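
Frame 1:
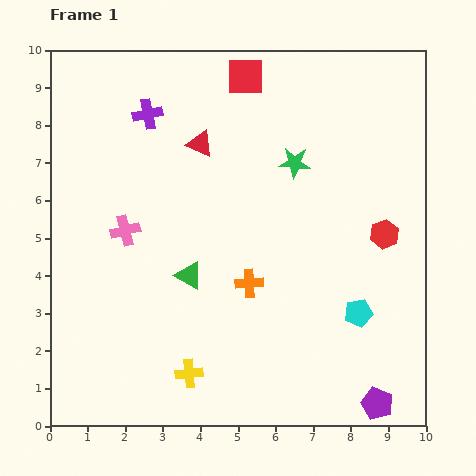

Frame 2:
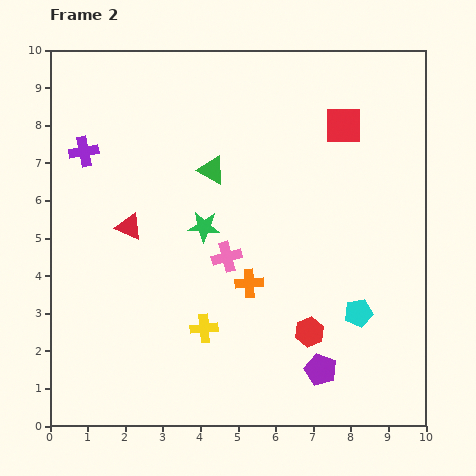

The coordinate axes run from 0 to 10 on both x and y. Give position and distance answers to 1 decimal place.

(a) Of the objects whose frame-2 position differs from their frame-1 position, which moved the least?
the yellow cross

(moved 1.3)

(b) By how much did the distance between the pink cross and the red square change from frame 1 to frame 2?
-0.5

Distance in frame 1: 5.2. Distance in frame 2: 4.7.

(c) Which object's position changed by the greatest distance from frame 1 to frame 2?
the red hexagon

(moved 3.3; next 2.9)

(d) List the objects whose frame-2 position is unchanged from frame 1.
the cyan pentagon, the orange cross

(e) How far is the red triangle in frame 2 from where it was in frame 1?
2.9

The red triangle moved from (4.0, 7.5) to (2.1, 5.3), a distance of √(1.9² + 2.2²) ≈ 2.9.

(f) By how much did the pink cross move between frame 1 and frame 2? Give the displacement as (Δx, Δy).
(2.7, -0.7)

The pink cross was at (2.0, 5.2) in frame 1 and (4.7, 4.5) in frame 2.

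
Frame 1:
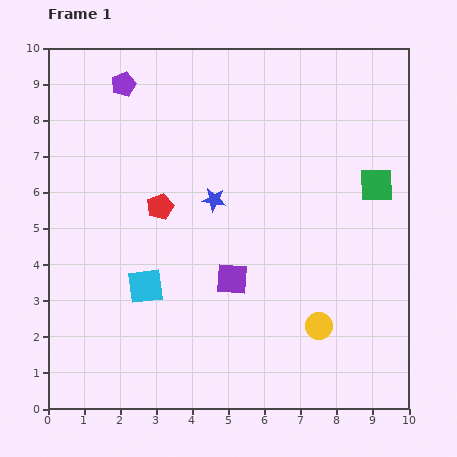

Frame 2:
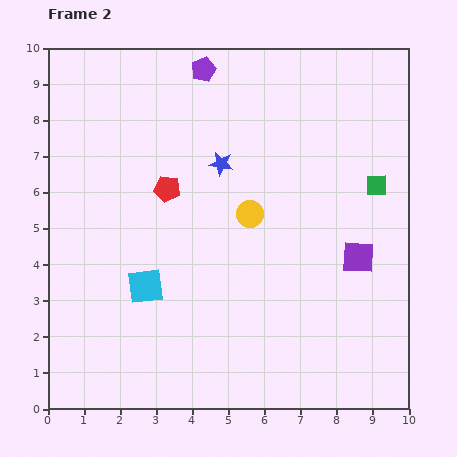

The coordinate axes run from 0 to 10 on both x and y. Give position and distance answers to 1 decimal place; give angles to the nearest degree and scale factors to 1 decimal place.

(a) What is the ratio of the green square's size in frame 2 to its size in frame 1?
0.6×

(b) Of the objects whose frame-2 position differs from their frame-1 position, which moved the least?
the red pentagon

(moved 0.5)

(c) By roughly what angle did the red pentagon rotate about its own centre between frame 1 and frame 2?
31° clockwise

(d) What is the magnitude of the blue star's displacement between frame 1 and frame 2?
1.0

The blue star moved from (4.6, 5.8) to (4.8, 6.8), a distance of √(0.2² + 1.0²) ≈ 1.0.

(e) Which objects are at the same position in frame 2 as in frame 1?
the green square, the cyan square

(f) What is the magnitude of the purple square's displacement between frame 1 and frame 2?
3.6

The purple square moved from (5.1, 3.6) to (8.6, 4.2), a distance of √(3.5² + 0.6²) ≈ 3.6.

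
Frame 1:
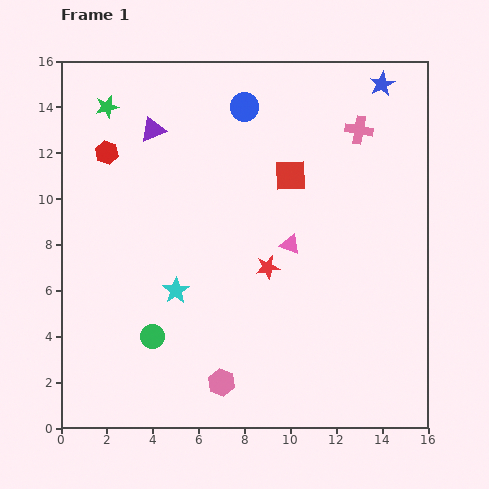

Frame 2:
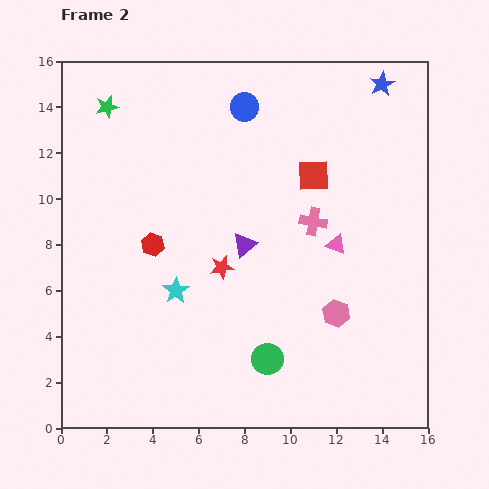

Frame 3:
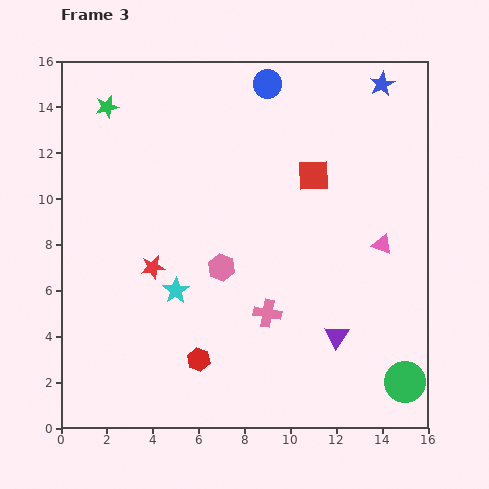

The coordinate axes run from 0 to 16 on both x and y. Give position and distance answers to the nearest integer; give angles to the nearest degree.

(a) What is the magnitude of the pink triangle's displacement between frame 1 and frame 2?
2

The pink triangle moved from (10, 8) to (12, 8), a distance of √(2² + 0²) ≈ 2.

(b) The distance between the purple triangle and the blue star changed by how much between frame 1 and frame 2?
-1

Distance in frame 1: 10. Distance in frame 2: 9.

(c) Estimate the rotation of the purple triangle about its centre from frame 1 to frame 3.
33° counter-clockwise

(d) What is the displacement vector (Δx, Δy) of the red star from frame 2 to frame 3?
(-3, 0)

The red star was at (7, 7) in frame 2 and (4, 7) in frame 3.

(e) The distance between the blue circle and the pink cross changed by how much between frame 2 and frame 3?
+4

Distance in frame 2: 6. Distance in frame 3: 10.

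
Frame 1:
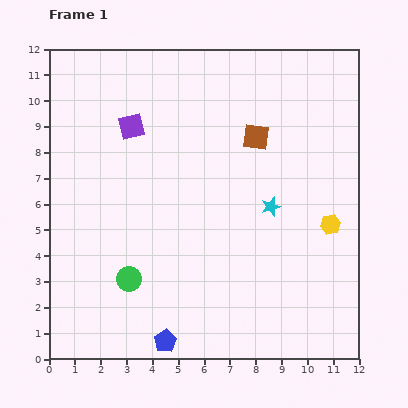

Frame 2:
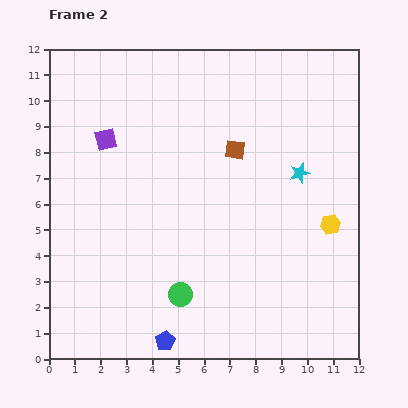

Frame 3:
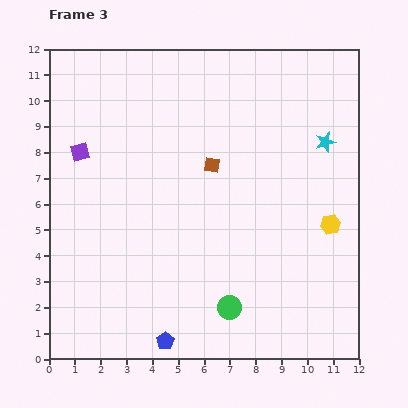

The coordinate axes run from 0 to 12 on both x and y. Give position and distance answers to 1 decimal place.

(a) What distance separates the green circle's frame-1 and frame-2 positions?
2.1

The green circle moved from (3.1, 3.1) to (5.1, 2.5), a distance of √(2.0² + 0.6²) ≈ 2.1.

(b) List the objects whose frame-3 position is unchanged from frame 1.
the yellow hexagon, the blue pentagon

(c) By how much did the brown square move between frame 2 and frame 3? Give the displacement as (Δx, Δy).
(-0.9, -0.6)

The brown square was at (7.2, 8.1) in frame 2 and (6.3, 7.5) in frame 3.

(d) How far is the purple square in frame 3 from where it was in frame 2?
1.1

The purple square moved from (2.2, 8.5) to (1.2, 8.0), a distance of √(1.0² + 0.5²) ≈ 1.1.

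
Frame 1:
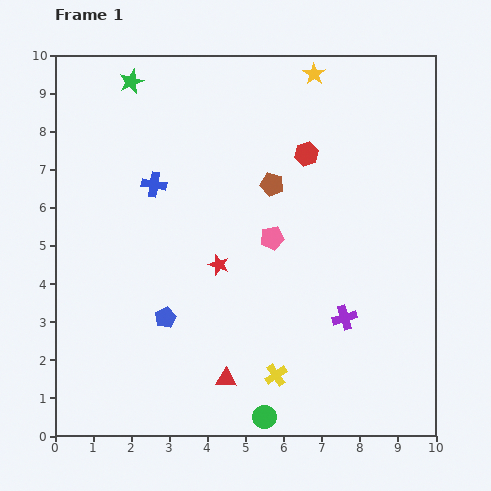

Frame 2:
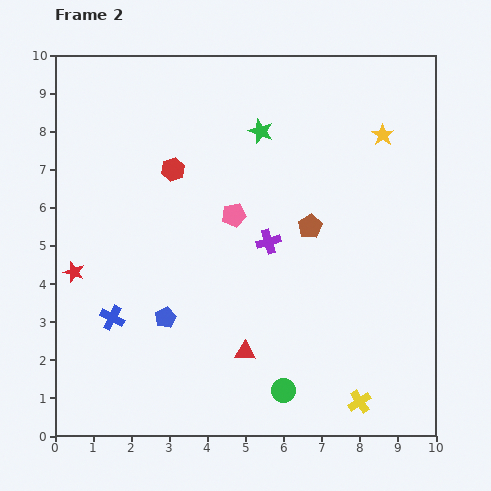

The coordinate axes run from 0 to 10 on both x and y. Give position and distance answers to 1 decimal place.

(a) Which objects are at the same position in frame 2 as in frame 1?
the blue pentagon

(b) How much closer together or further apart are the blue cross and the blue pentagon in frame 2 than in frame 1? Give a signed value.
-2.1

Distance in frame 1: 3.5. Distance in frame 2: 1.4.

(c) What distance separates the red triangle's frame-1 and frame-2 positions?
0.9

The red triangle moved from (4.5, 1.5) to (5.0, 2.2), a distance of √(0.5² + 0.7²) ≈ 0.9.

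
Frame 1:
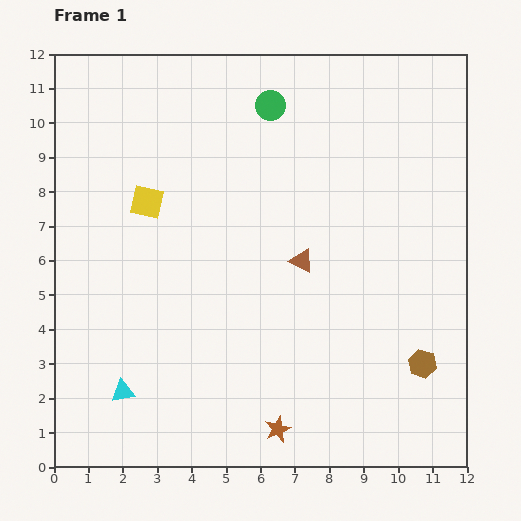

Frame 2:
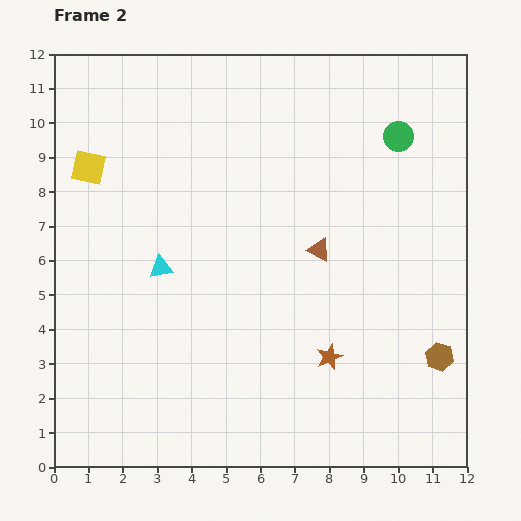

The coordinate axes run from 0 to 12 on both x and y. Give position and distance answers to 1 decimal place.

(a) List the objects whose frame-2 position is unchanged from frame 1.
none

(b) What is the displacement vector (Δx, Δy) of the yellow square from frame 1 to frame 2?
(-1.7, 1.0)

The yellow square was at (2.7, 7.7) in frame 1 and (1.0, 8.7) in frame 2.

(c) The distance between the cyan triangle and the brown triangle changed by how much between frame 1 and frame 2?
-1.8

Distance in frame 1: 6.4. Distance in frame 2: 4.6.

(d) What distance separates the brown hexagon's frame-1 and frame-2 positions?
0.5

The brown hexagon moved from (10.7, 3.0) to (11.2, 3.2), a distance of √(0.5² + 0.2²) ≈ 0.5.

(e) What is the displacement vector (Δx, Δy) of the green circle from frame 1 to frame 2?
(3.7, -0.9)

The green circle was at (6.3, 10.5) in frame 1 and (10.0, 9.6) in frame 2.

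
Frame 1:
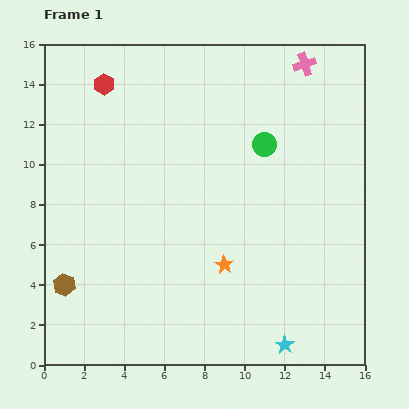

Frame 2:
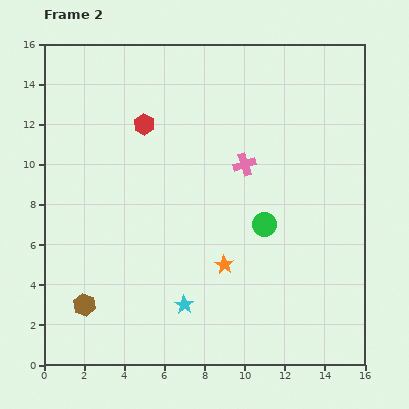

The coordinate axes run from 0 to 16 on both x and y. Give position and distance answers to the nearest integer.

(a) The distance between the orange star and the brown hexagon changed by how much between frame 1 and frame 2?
-1

Distance in frame 1: 8. Distance in frame 2: 7.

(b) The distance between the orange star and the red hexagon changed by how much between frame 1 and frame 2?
-3

Distance in frame 1: 11. Distance in frame 2: 8.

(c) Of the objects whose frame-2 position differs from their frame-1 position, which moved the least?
the brown hexagon

(moved 1)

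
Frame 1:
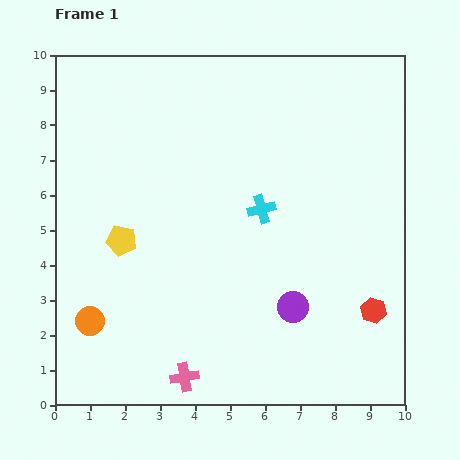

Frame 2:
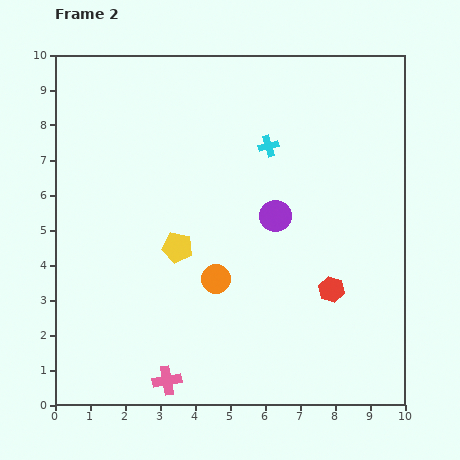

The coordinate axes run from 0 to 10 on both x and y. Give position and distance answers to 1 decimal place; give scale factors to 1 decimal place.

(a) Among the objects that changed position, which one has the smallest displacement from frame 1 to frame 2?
the pink cross

(moved 0.5)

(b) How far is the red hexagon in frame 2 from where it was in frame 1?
1.3

The red hexagon moved from (9.1, 2.7) to (7.9, 3.3), a distance of √(1.2² + 0.6²) ≈ 1.3.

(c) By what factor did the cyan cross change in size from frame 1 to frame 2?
0.7×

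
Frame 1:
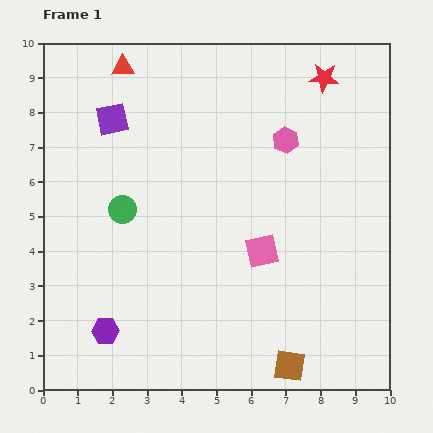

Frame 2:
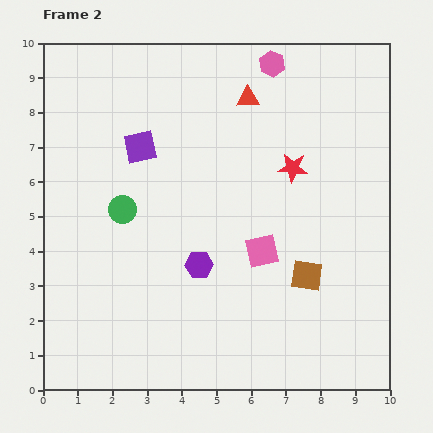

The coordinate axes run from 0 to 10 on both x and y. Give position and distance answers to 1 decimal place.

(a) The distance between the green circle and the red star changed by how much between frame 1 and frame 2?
-1.9

Distance in frame 1: 6.9. Distance in frame 2: 5.0.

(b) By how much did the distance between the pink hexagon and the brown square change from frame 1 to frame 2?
-0.3

Distance in frame 1: 6.5. Distance in frame 2: 6.2.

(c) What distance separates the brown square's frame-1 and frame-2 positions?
2.6

The brown square moved from (7.1, 0.7) to (7.6, 3.3), a distance of √(0.5² + 2.6²) ≈ 2.6.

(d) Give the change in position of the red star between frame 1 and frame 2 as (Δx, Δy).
(-0.9, -2.6)

The red star was at (8.1, 9.0) in frame 1 and (7.2, 6.4) in frame 2.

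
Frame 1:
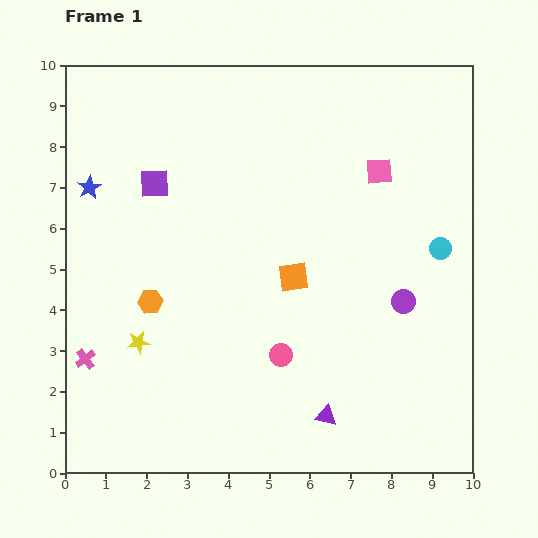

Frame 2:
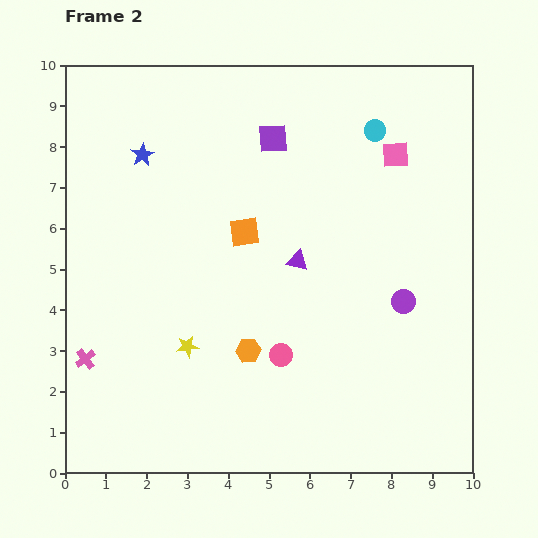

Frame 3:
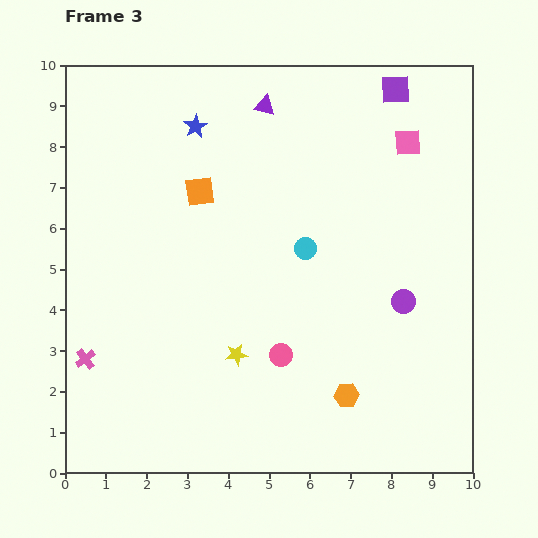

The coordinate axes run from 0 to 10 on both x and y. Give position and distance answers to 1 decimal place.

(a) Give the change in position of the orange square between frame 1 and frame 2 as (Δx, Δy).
(-1.2, 1.1)

The orange square was at (5.6, 4.8) in frame 1 and (4.4, 5.9) in frame 2.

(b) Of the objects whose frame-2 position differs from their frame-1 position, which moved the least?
the pink square

(moved 0.6)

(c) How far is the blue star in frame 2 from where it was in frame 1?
1.5

The blue star moved from (0.6, 7.0) to (1.9, 7.8), a distance of √(1.3² + 0.8²) ≈ 1.5.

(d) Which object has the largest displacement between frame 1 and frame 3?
the purple triangle

(moved 7.7; next 6.3)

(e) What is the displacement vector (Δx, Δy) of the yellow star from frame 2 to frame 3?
(1.2, -0.2)

The yellow star was at (3.0, 3.1) in frame 2 and (4.2, 2.9) in frame 3.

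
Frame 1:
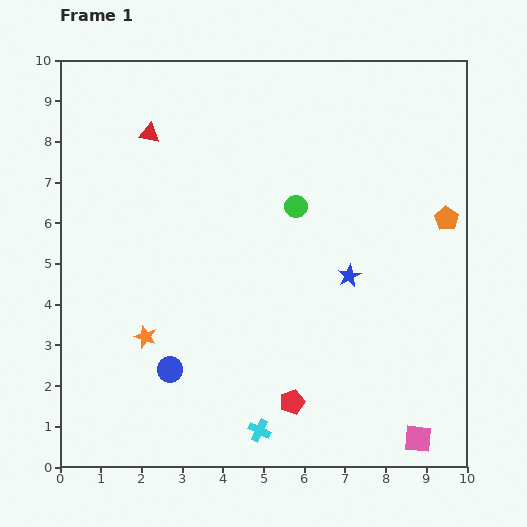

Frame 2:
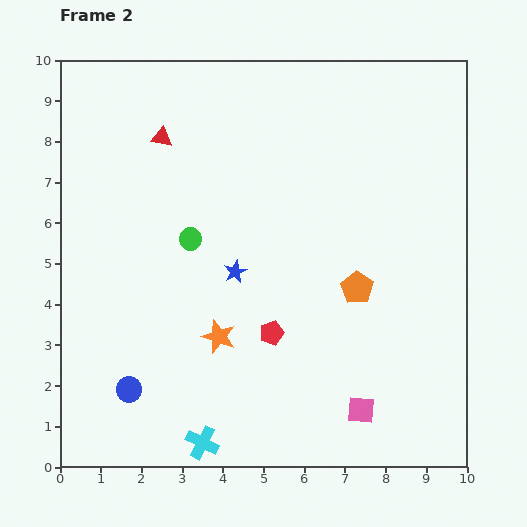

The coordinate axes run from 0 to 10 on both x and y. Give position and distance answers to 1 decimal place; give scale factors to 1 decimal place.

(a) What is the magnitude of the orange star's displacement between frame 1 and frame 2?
1.8

The orange star moved from (2.1, 3.2) to (3.9, 3.2), a distance of √(1.8² + 0.0²) ≈ 1.8.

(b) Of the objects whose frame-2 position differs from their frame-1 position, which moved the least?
the red triangle

(moved 0.3)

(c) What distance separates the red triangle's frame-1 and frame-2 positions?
0.3

The red triangle moved from (2.2, 8.2) to (2.5, 8.1), a distance of √(0.3² + 0.1²) ≈ 0.3.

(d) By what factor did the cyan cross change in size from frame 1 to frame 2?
1.5×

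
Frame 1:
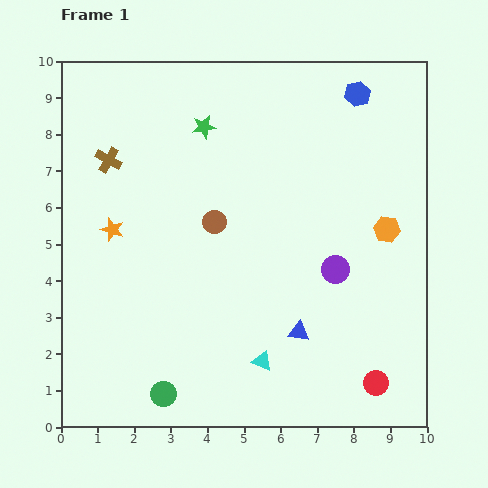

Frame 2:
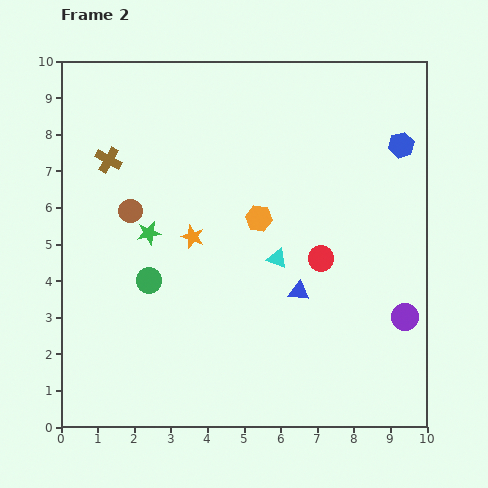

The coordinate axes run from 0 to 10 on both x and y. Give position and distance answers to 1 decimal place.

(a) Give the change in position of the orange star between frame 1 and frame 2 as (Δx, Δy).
(2.2, -0.2)

The orange star was at (1.4, 5.4) in frame 1 and (3.6, 5.2) in frame 2.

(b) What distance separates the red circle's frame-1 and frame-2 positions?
3.7

The red circle moved from (8.6, 1.2) to (7.1, 4.6), a distance of √(1.5² + 3.4²) ≈ 3.7.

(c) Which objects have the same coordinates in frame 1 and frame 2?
the brown cross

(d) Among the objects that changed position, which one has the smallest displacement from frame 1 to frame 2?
the blue triangle

(moved 1.1)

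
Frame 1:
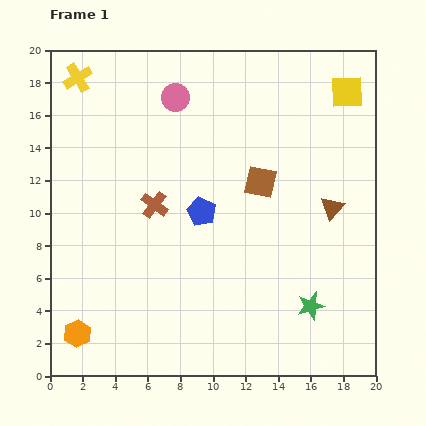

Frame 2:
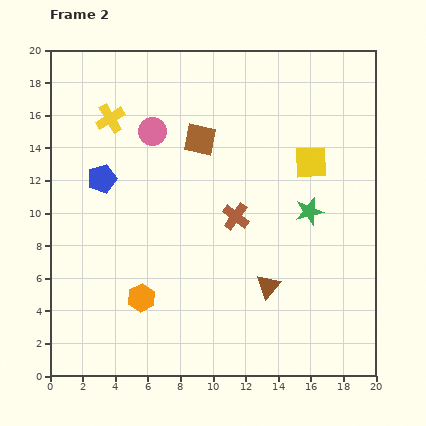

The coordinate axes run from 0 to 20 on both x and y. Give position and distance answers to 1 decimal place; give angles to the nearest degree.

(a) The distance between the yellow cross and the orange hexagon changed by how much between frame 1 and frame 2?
-4.5

Distance in frame 1: 15.7. Distance in frame 2: 11.2.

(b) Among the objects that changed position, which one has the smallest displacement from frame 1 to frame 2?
the pink circle

(moved 2.5)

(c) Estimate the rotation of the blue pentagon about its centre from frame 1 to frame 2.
28° clockwise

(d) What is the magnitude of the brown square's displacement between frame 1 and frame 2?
4.5

The brown square moved from (12.9, 11.9) to (9.2, 14.5), a distance of √(3.7² + 2.6²) ≈ 4.5.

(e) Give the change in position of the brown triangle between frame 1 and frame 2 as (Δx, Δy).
(-3.9, -4.8)

The brown triangle was at (17.3, 10.3) in frame 1 and (13.4, 5.5) in frame 2.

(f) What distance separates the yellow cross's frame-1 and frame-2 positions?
3.2

The yellow cross moved from (1.7, 18.3) to (3.7, 15.8), a distance of √(2.0² + 2.5²) ≈ 3.2.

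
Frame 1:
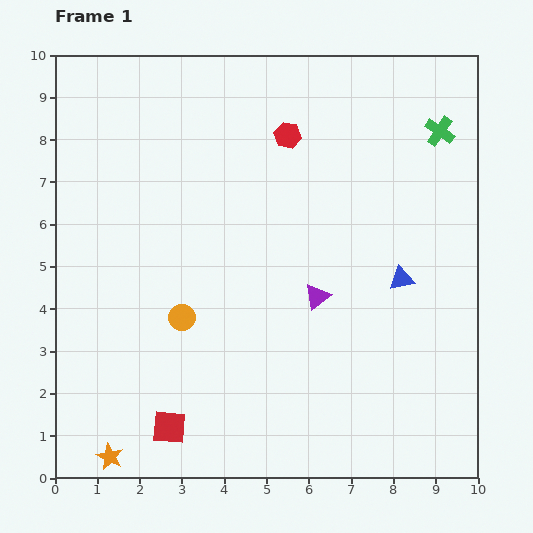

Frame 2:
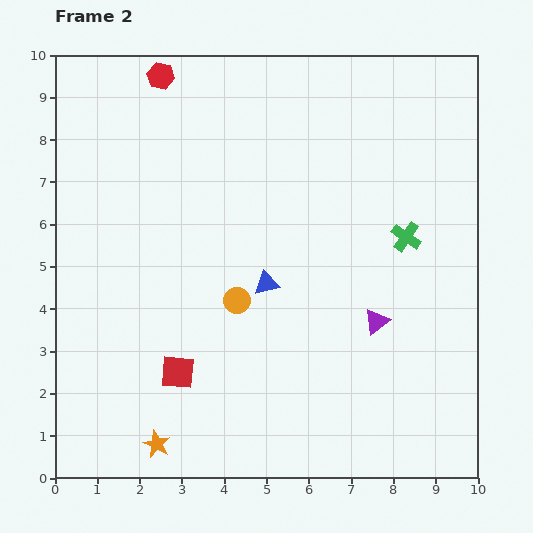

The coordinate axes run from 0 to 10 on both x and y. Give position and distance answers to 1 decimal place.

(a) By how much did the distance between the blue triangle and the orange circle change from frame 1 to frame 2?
-4.5

Distance in frame 1: 5.3. Distance in frame 2: 0.8.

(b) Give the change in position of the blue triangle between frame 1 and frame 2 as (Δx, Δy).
(-3.2, -0.1)

The blue triangle was at (8.2, 4.7) in frame 1 and (5.0, 4.6) in frame 2.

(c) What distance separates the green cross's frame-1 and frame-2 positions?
2.6

The green cross moved from (9.1, 8.2) to (8.3, 5.7), a distance of √(0.8² + 2.5²) ≈ 2.6.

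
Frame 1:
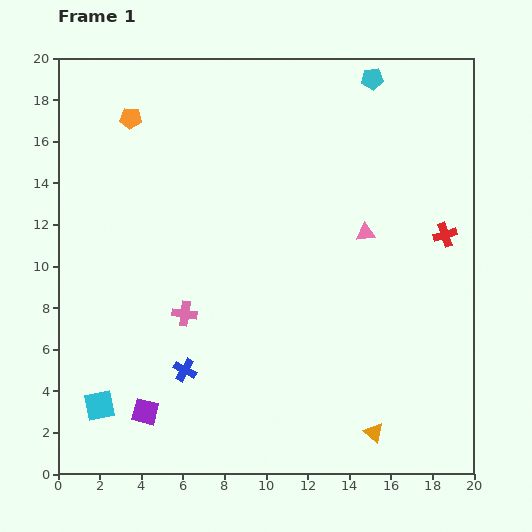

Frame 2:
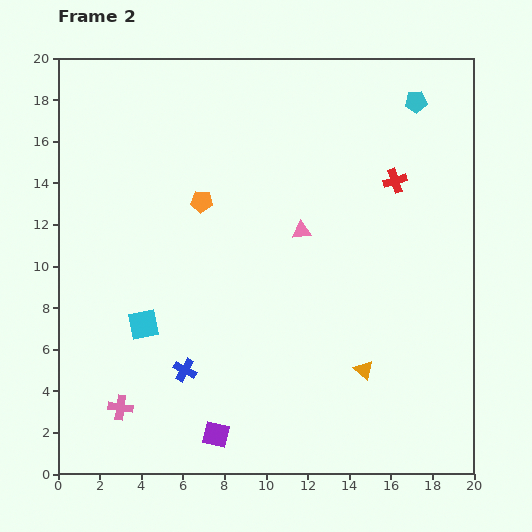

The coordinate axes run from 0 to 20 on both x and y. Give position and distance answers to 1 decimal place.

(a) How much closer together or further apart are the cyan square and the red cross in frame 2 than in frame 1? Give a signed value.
-4.6

Distance in frame 1: 18.5. Distance in frame 2: 13.9.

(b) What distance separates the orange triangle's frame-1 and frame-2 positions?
3.0

The orange triangle moved from (15.2, 2.0) to (14.7, 5.0), a distance of √(0.5² + 3.0²) ≈ 3.0.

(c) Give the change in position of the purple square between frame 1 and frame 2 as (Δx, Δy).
(3.4, -1.1)

The purple square was at (4.2, 3.0) in frame 1 and (7.6, 1.9) in frame 2.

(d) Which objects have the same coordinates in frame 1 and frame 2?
the blue cross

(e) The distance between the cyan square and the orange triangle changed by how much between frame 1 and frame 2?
-2.5

Distance in frame 1: 13.3. Distance in frame 2: 10.8.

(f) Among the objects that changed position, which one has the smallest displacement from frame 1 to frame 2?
the cyan pentagon

(moved 2.4)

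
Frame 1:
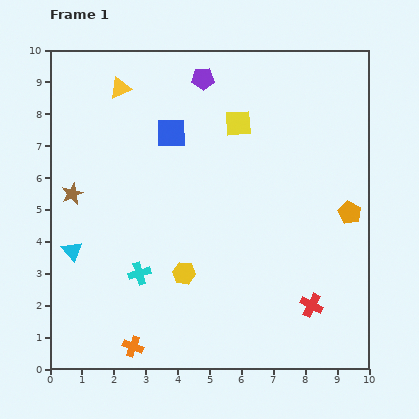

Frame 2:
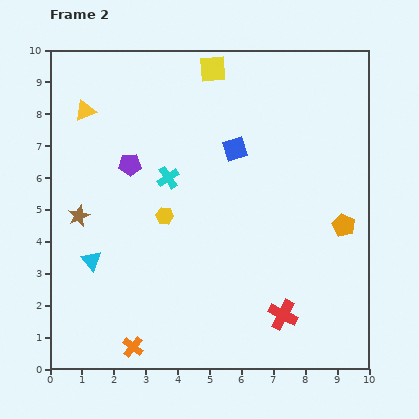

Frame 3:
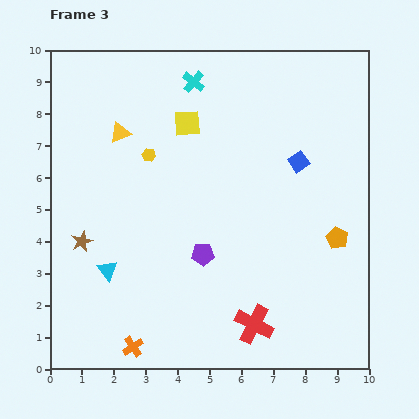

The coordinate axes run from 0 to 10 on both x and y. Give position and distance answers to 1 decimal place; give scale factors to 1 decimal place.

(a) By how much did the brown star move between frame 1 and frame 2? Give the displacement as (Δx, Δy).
(0.2, -0.7)

The brown star was at (0.7, 5.5) in frame 1 and (0.9, 4.8) in frame 2.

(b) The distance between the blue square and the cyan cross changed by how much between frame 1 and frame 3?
-0.4

Distance in frame 1: 4.5. Distance in frame 3: 4.1.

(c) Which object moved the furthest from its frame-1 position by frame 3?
the cyan cross

(moved 6.2; next 5.5)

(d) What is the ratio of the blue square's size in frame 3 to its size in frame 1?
0.6×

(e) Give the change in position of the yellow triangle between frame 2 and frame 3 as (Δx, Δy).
(1.1, -0.7)

The yellow triangle was at (1.1, 8.1) in frame 2 and (2.2, 7.4) in frame 3.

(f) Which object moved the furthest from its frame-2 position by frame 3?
the purple pentagon

(moved 3.6; next 3.1)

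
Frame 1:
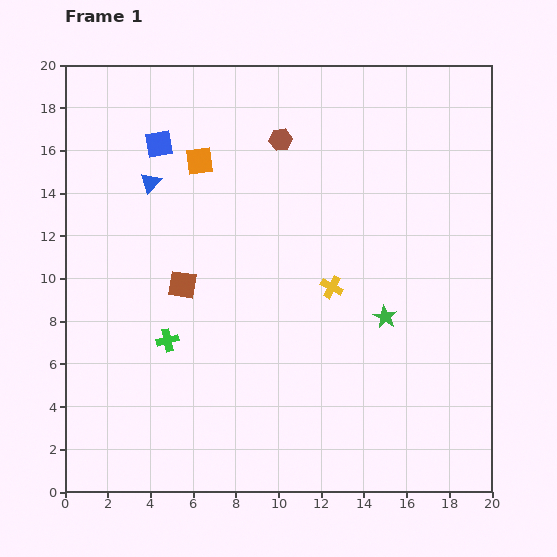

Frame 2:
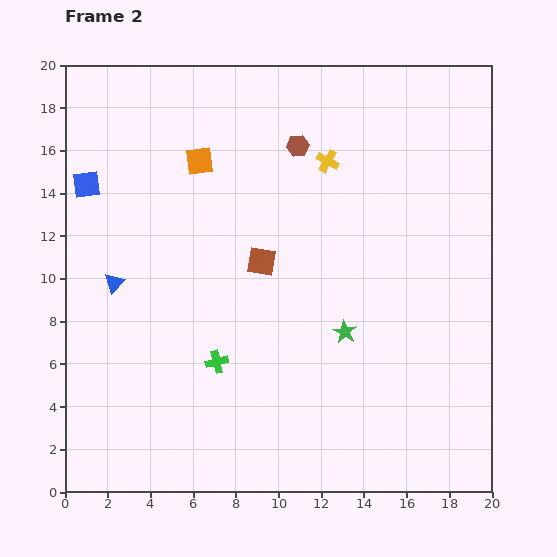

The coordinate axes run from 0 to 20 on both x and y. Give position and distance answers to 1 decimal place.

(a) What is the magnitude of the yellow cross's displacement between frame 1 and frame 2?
5.9

The yellow cross moved from (12.5, 9.6) to (12.3, 15.5), a distance of √(0.2² + 5.9²) ≈ 5.9.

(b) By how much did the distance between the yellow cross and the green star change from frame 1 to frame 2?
+5.1

Distance in frame 1: 2.9. Distance in frame 2: 8.0.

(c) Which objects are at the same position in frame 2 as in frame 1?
the orange square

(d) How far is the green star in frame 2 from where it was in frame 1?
2.0

The green star moved from (15.0, 8.2) to (13.1, 7.5), a distance of √(1.9² + 0.7²) ≈ 2.0.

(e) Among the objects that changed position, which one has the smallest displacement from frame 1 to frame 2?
the brown hexagon

(moved 0.9)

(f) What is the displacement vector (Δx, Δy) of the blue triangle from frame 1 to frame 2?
(-1.7, -4.7)

The blue triangle was at (4.0, 14.5) in frame 1 and (2.3, 9.8) in frame 2.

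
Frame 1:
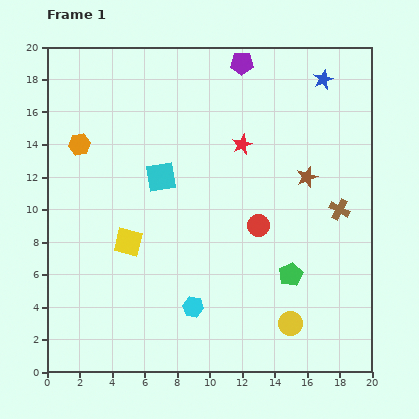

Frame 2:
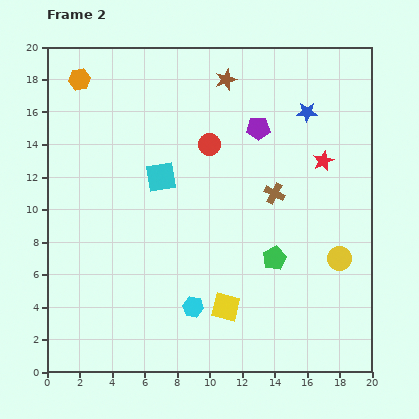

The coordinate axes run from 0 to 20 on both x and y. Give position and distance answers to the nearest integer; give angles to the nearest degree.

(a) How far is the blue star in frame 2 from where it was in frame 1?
2

The blue star moved from (17, 18) to (16, 16), a distance of √(1² + 2²) ≈ 2.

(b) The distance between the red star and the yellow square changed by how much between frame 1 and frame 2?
+2

Distance in frame 1: 9. Distance in frame 2: 11.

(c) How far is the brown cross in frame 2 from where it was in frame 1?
4

The brown cross moved from (18, 10) to (14, 11), a distance of √(4² + 1²) ≈ 4.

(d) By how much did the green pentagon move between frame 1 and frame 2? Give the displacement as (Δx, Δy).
(-1, 1)

The green pentagon was at (15, 6) in frame 1 and (14, 7) in frame 2.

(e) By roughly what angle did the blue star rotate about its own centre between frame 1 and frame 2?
24° clockwise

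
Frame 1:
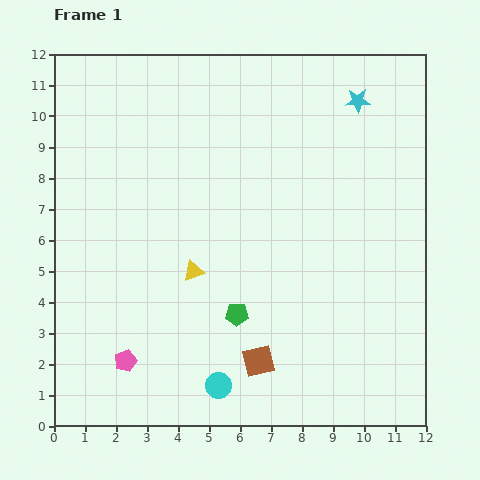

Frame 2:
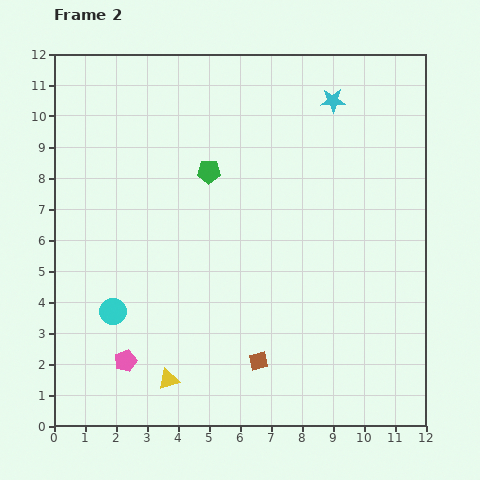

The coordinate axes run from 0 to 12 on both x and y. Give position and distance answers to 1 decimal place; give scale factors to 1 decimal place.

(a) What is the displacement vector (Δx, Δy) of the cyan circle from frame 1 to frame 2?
(-3.4, 2.4)

The cyan circle was at (5.3, 1.3) in frame 1 and (1.9, 3.7) in frame 2.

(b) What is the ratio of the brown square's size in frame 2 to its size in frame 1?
0.6×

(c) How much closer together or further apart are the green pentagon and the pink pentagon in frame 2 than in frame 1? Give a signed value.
+2.8

Distance in frame 1: 3.9. Distance in frame 2: 6.7.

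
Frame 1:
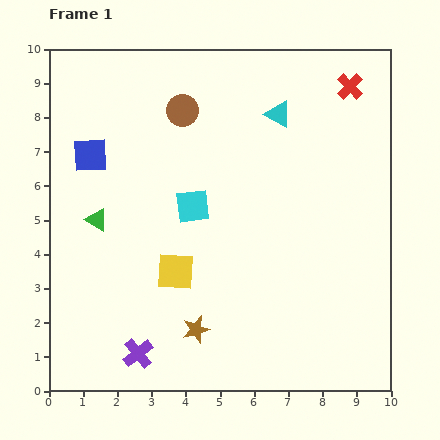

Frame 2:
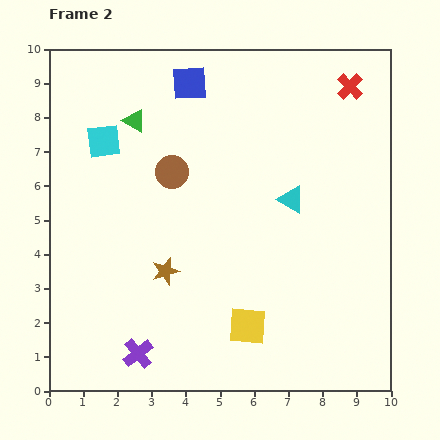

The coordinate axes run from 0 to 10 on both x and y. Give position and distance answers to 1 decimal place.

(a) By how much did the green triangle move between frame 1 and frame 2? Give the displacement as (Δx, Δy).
(1.1, 2.9)

The green triangle was at (1.4, 5.0) in frame 1 and (2.5, 7.9) in frame 2.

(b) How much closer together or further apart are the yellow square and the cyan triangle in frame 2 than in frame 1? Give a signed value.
-1.6

Distance in frame 1: 5.5. Distance in frame 2: 3.9.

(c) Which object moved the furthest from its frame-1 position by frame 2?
the blue square

(moved 3.6; next 3.2)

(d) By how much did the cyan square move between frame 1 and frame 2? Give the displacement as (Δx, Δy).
(-2.6, 1.9)

The cyan square was at (4.2, 5.4) in frame 1 and (1.6, 7.3) in frame 2.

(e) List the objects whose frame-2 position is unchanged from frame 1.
the red cross, the purple cross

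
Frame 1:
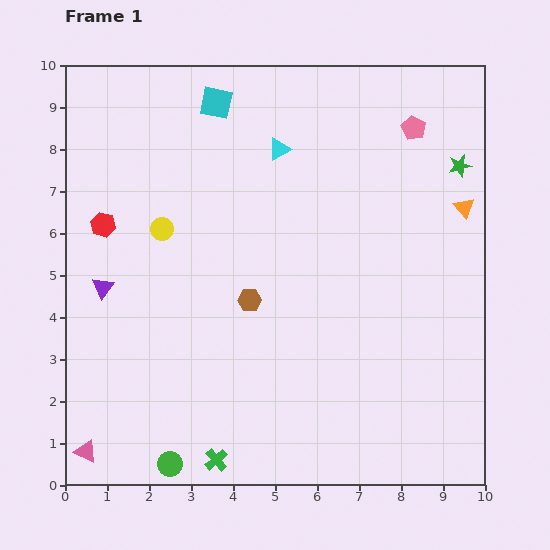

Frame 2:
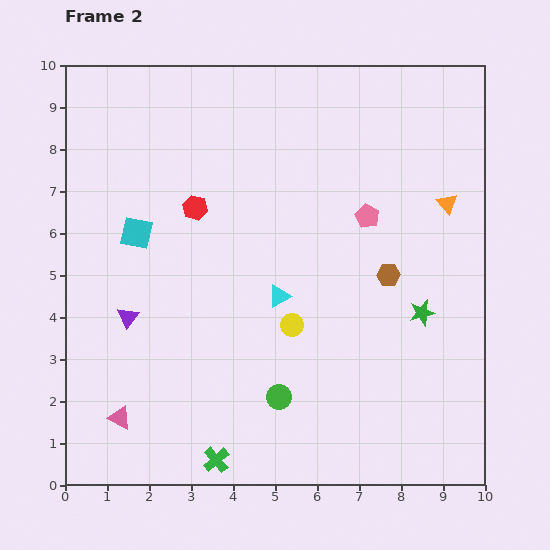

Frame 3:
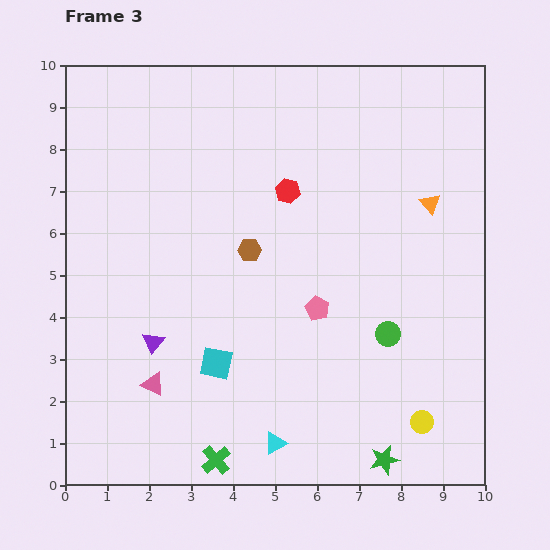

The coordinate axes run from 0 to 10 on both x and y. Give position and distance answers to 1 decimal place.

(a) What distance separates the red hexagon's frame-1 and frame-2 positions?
2.2

The red hexagon moved from (0.9, 6.2) to (3.1, 6.6), a distance of √(2.2² + 0.4²) ≈ 2.2.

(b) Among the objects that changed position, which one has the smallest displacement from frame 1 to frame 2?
the orange triangle

(moved 0.4)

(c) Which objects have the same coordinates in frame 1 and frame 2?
the green cross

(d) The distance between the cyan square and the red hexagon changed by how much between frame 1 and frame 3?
+0.4

Distance in frame 1: 4.0. Distance in frame 3: 4.4.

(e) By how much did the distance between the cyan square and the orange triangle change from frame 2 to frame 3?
-1.0

Distance in frame 2: 7.4. Distance in frame 3: 6.4.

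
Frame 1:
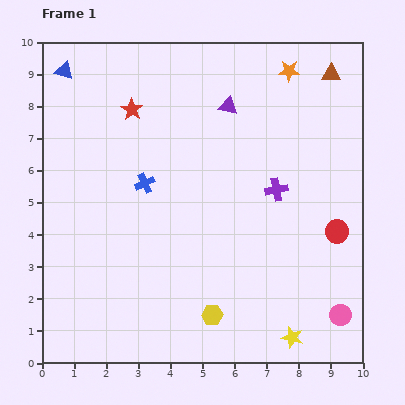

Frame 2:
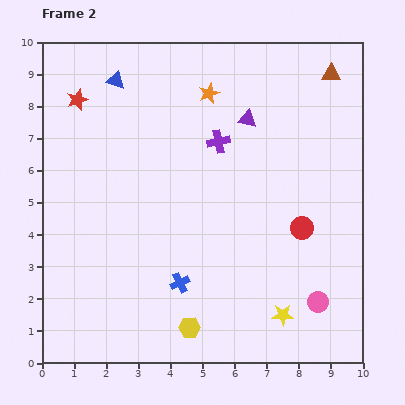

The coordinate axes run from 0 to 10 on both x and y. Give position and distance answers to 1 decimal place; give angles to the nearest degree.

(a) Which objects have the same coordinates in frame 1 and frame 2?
the brown triangle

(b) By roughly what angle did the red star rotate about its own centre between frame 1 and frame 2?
20° clockwise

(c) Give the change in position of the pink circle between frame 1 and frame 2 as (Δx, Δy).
(-0.7, 0.4)

The pink circle was at (9.3, 1.5) in frame 1 and (8.6, 1.9) in frame 2.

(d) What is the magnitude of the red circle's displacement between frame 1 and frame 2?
1.1

The red circle moved from (9.2, 4.1) to (8.1, 4.2), a distance of √(1.1² + 0.1²) ≈ 1.1.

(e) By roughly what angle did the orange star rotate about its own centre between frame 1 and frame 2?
24° counter-clockwise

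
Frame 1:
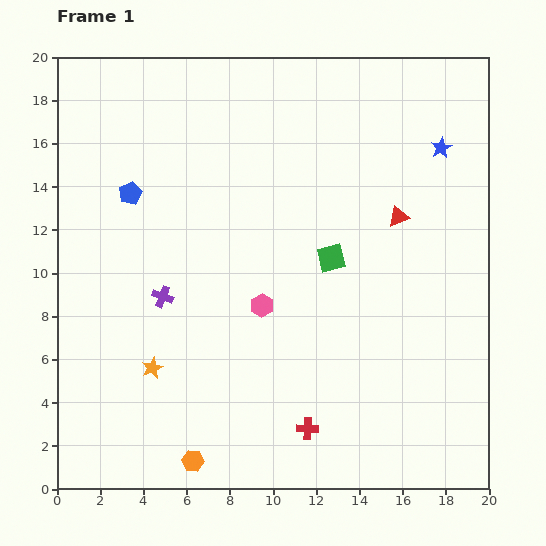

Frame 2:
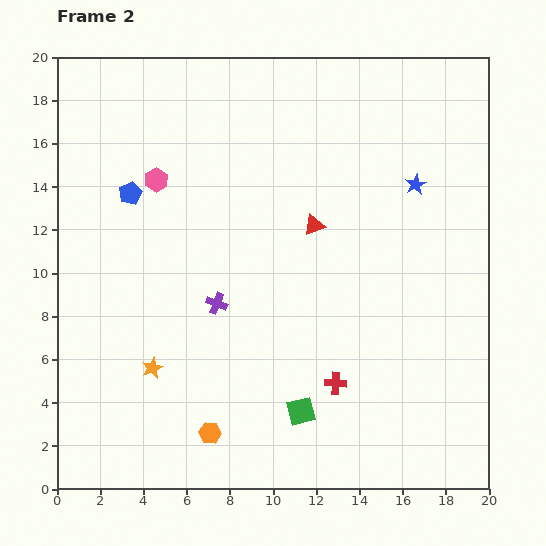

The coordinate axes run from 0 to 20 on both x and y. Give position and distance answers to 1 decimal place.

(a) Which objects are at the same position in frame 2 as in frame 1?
the orange star, the blue pentagon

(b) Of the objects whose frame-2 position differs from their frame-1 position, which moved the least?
the orange hexagon

(moved 1.5)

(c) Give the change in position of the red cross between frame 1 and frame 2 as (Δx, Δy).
(1.3, 2.1)

The red cross was at (11.6, 2.8) in frame 1 and (12.9, 4.9) in frame 2.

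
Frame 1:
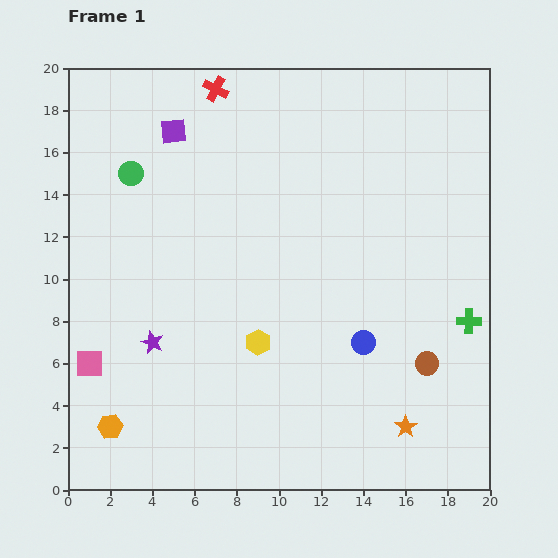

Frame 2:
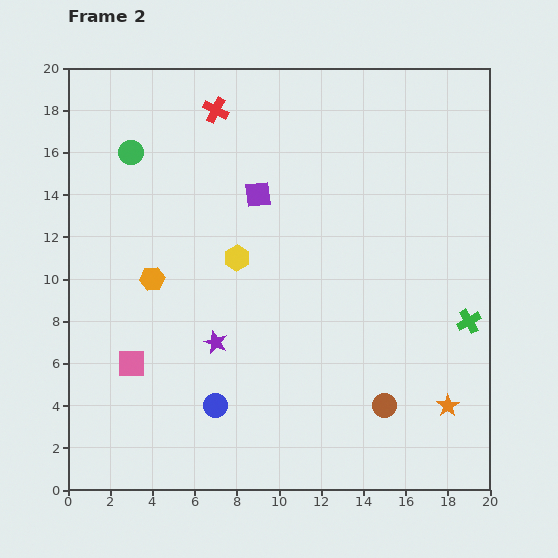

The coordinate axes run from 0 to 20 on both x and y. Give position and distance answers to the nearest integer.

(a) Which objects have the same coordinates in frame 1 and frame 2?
the green cross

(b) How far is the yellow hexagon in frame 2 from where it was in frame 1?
4

The yellow hexagon moved from (9, 7) to (8, 11), a distance of √(1² + 4²) ≈ 4.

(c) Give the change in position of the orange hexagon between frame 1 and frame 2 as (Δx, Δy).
(2, 7)

The orange hexagon was at (2, 3) in frame 1 and (4, 10) in frame 2.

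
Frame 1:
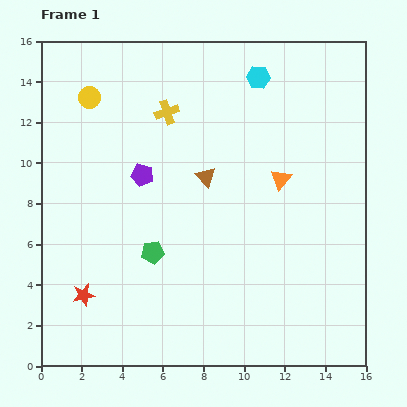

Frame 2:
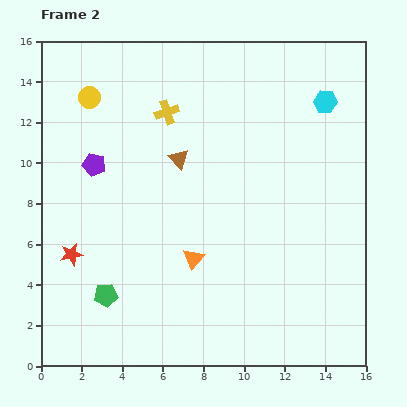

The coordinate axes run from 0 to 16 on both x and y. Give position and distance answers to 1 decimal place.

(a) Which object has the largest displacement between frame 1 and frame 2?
the orange triangle

(moved 5.8; next 3.5)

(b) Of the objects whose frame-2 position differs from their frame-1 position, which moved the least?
the brown triangle

(moved 1.6)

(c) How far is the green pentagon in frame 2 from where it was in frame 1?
3.1

The green pentagon moved from (5.5, 5.6) to (3.2, 3.5), a distance of √(2.3² + 2.1²) ≈ 3.1.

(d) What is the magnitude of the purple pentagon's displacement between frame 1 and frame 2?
2.5

The purple pentagon moved from (5.0, 9.4) to (2.6, 9.9), a distance of √(2.4² + 0.5²) ≈ 2.5.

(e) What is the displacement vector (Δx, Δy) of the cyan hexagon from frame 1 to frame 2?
(3.3, -1.2)

The cyan hexagon was at (10.7, 14.2) in frame 1 and (14.0, 13.0) in frame 2.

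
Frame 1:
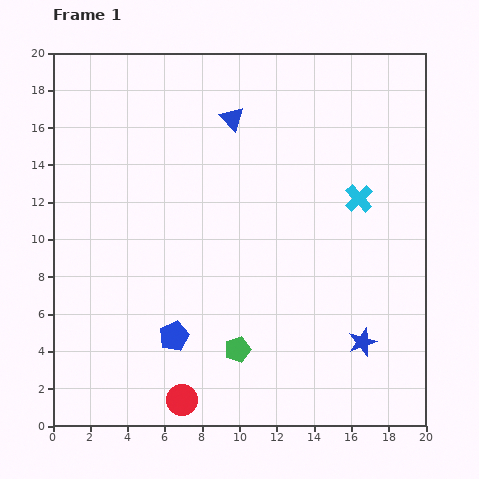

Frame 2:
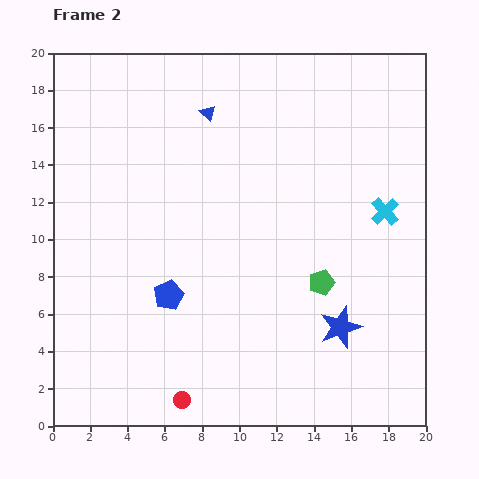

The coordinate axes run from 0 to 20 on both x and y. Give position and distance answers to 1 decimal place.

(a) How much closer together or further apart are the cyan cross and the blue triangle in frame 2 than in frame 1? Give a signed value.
+2.9

Distance in frame 1: 8.0. Distance in frame 2: 10.9.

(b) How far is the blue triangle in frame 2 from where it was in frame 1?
1.3

The blue triangle moved from (9.6, 16.5) to (8.3, 16.8), a distance of √(1.3² + 0.3²) ≈ 1.3.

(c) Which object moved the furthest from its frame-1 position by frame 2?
the green pentagon

(moved 5.8; next 2.2)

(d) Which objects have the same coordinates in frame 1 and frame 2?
the red circle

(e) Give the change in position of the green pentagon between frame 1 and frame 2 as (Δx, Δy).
(4.5, 3.6)

The green pentagon was at (9.9, 4.1) in frame 1 and (14.4, 7.7) in frame 2.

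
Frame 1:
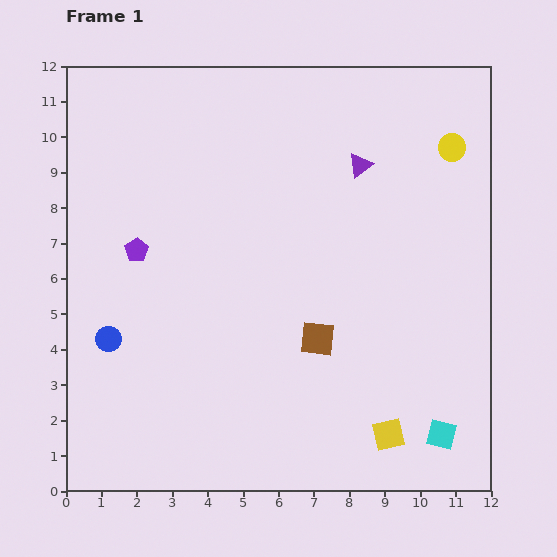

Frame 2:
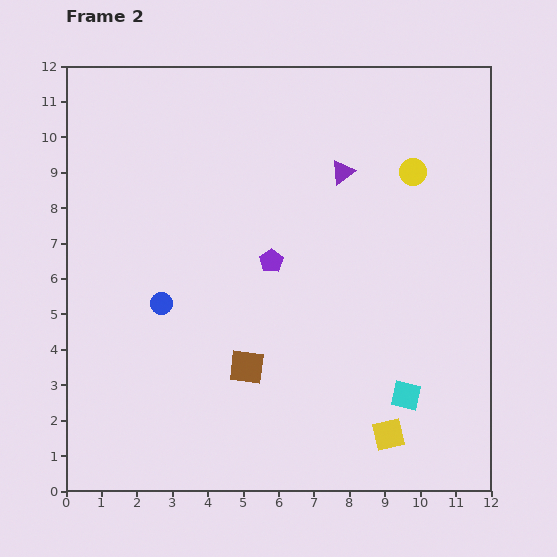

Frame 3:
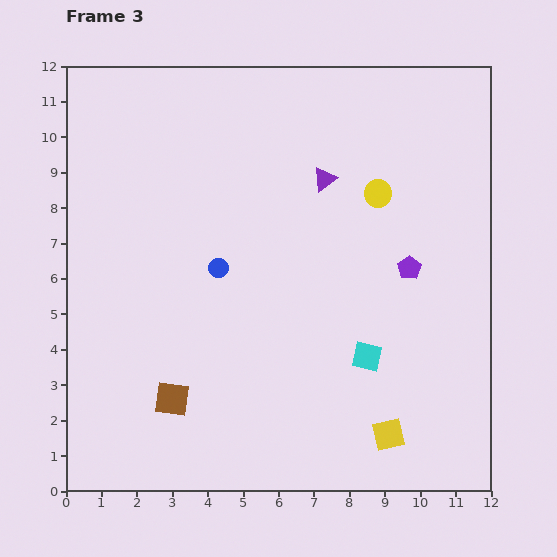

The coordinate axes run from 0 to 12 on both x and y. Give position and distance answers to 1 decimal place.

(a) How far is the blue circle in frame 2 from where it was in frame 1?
1.8

The blue circle moved from (1.2, 4.3) to (2.7, 5.3), a distance of √(1.5² + 1.0²) ≈ 1.8.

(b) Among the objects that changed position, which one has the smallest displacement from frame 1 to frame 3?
the purple triangle

(moved 1.1)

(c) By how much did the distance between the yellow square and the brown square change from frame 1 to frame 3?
+2.8

Distance in frame 1: 3.4. Distance in frame 3: 6.2.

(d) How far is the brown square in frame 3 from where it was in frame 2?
2.3

The brown square moved from (5.1, 3.5) to (3.0, 2.6), a distance of √(2.1² + 0.9²) ≈ 2.3.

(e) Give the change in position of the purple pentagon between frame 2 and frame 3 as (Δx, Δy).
(3.9, -0.2)

The purple pentagon was at (5.8, 6.5) in frame 2 and (9.7, 6.3) in frame 3.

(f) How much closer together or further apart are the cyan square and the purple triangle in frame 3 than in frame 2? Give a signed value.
-1.5

Distance in frame 2: 6.6. Distance in frame 3: 5.1.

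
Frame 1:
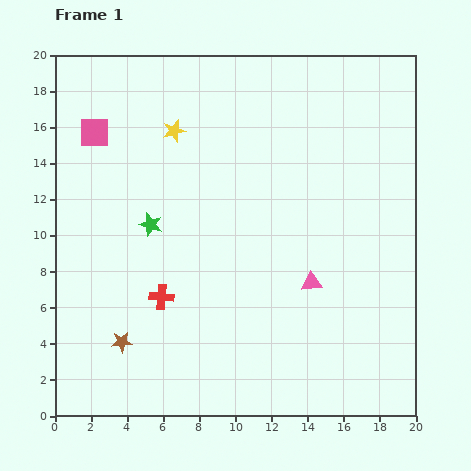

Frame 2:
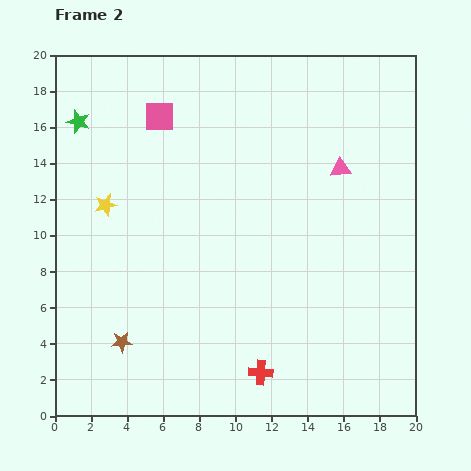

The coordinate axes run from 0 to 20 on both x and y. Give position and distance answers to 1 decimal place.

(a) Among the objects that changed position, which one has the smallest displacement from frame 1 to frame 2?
the pink square

(moved 3.7)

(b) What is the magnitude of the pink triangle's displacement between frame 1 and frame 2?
6.5

The pink triangle moved from (14.2, 7.4) to (15.8, 13.7), a distance of √(1.6² + 6.3²) ≈ 6.5.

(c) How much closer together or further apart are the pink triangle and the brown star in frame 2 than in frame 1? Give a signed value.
+4.4

Distance in frame 1: 11.0. Distance in frame 2: 15.4.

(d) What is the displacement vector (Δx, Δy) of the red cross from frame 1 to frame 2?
(5.5, -4.2)

The red cross was at (5.9, 6.6) in frame 1 and (11.4, 2.4) in frame 2.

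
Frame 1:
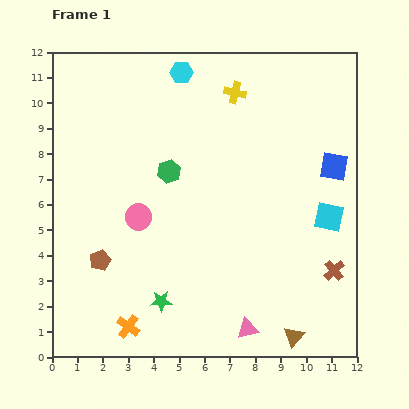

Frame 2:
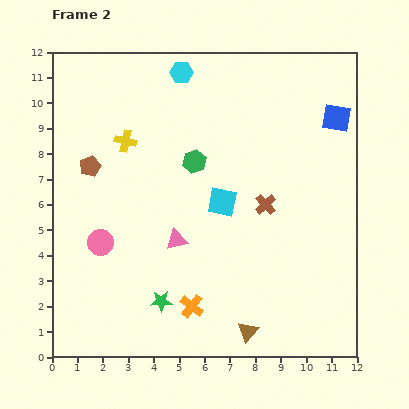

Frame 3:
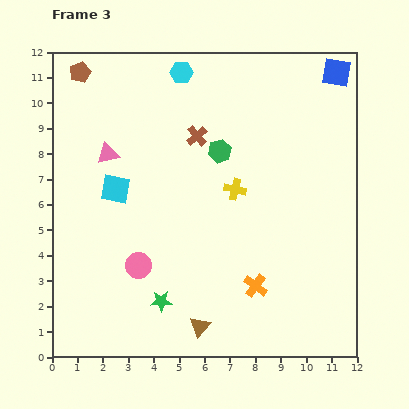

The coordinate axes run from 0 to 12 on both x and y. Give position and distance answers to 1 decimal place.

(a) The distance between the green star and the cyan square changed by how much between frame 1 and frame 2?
-2.8

Distance in frame 1: 7.4. Distance in frame 2: 4.6.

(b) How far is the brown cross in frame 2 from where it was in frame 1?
3.7

The brown cross moved from (11.1, 3.4) to (8.4, 6.0), a distance of √(2.7² + 2.6²) ≈ 3.7.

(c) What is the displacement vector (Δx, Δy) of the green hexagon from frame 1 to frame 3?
(2.0, 0.8)

The green hexagon was at (4.6, 7.3) in frame 1 and (6.6, 8.1) in frame 3.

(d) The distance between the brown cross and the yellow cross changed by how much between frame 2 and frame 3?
-3.4

Distance in frame 2: 6.0. Distance in frame 3: 2.6.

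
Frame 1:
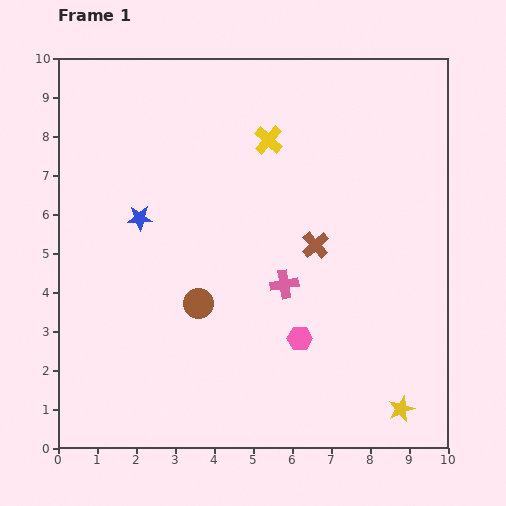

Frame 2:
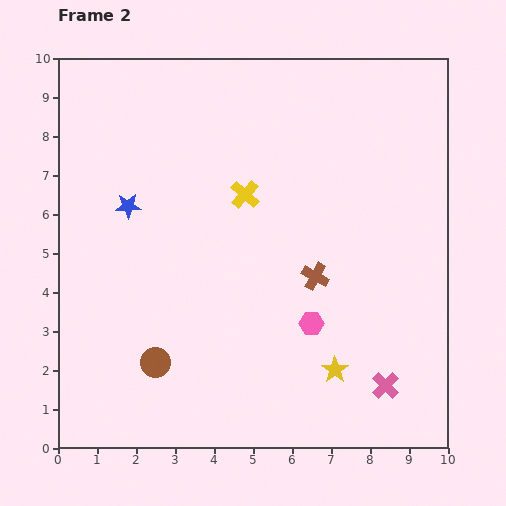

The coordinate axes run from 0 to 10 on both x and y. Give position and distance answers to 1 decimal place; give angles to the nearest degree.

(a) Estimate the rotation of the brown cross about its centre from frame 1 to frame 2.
20° counter-clockwise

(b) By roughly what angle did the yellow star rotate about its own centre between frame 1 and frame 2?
15° counter-clockwise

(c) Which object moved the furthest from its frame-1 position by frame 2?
the pink cross

(moved 3.7; next 2.0)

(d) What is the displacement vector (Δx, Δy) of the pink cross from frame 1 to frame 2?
(2.6, -2.6)

The pink cross was at (5.8, 4.2) in frame 1 and (8.4, 1.6) in frame 2.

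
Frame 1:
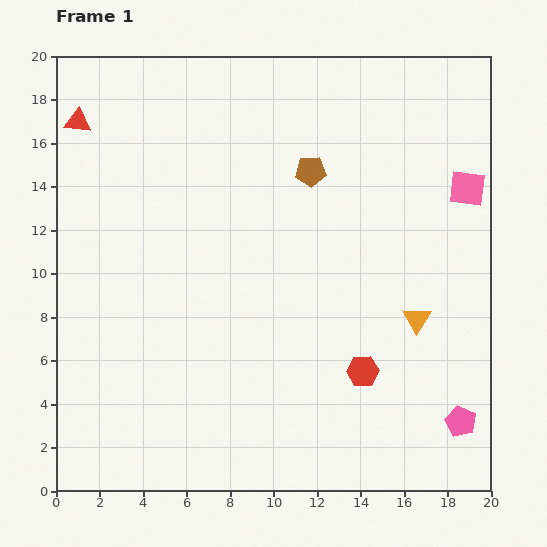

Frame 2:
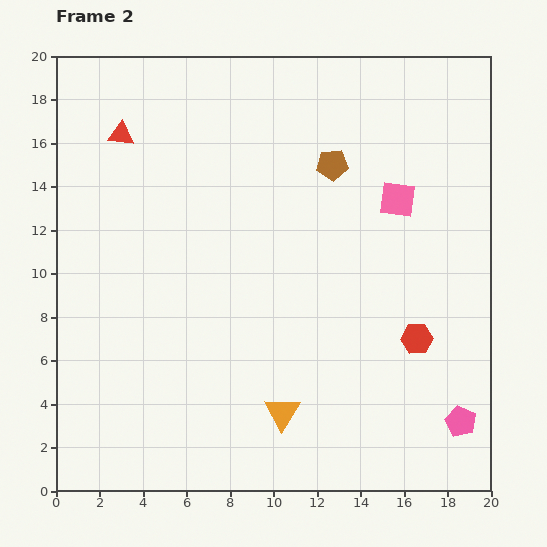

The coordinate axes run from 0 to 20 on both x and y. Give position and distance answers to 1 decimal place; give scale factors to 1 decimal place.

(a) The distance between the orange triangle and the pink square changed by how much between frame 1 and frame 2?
+4.7

Distance in frame 1: 6.4. Distance in frame 2: 11.1.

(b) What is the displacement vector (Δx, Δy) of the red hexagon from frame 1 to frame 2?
(2.5, 1.5)

The red hexagon was at (14.1, 5.5) in frame 1 and (16.6, 7.0) in frame 2.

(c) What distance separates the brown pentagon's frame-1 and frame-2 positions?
1.0

The brown pentagon moved from (11.7, 14.7) to (12.7, 15.0), a distance of √(1.0² + 0.3²) ≈ 1.0.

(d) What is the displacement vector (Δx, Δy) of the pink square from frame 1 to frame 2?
(-3.2, -0.5)

The pink square was at (18.9, 13.9) in frame 1 and (15.7, 13.4) in frame 2.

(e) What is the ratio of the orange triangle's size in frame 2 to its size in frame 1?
1.3×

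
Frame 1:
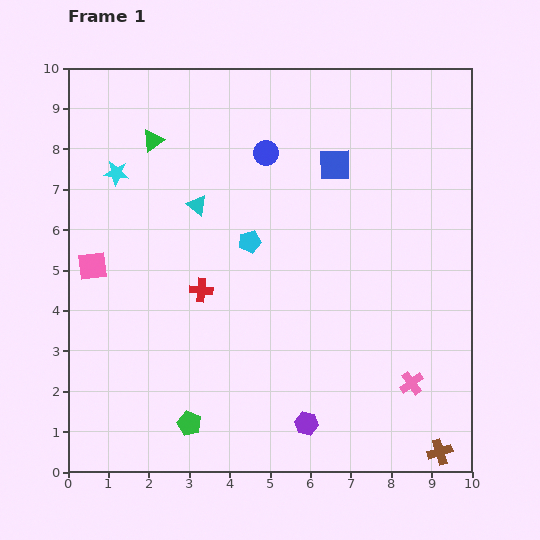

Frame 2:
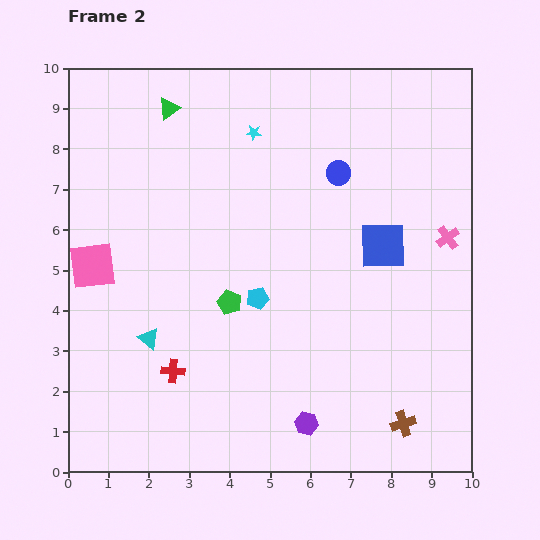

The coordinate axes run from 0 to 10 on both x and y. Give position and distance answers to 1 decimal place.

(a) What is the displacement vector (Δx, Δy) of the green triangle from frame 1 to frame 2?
(0.4, 0.8)

The green triangle was at (2.1, 8.2) in frame 1 and (2.5, 9.0) in frame 2.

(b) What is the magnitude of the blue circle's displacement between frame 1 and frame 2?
1.9

The blue circle moved from (4.9, 7.9) to (6.7, 7.4), a distance of √(1.8² + 0.5²) ≈ 1.9.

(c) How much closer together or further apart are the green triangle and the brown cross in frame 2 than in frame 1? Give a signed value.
-0.8

Distance in frame 1: 10.5. Distance in frame 2: 9.7.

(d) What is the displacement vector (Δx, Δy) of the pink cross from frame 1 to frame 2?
(0.9, 3.6)

The pink cross was at (8.5, 2.2) in frame 1 and (9.4, 5.8) in frame 2.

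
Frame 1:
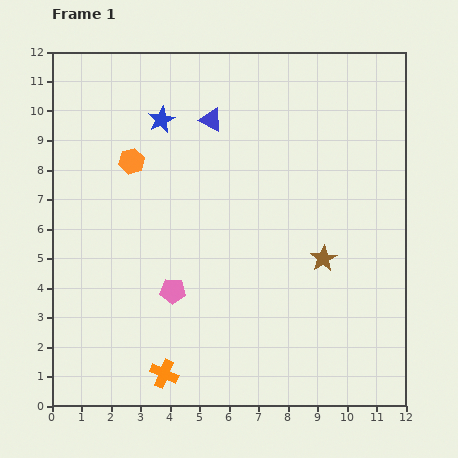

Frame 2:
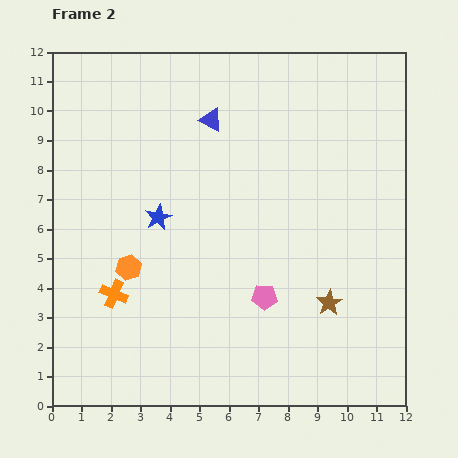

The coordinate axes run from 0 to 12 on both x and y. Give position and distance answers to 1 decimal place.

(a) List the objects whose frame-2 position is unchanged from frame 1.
the blue triangle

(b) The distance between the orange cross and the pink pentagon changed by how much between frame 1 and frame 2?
+2.3

Distance in frame 1: 2.8. Distance in frame 2: 5.1.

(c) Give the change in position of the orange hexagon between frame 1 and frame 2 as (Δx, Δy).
(-0.1, -3.6)

The orange hexagon was at (2.7, 8.3) in frame 1 and (2.6, 4.7) in frame 2.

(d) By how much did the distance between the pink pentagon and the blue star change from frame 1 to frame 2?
-1.3

Distance in frame 1: 5.8. Distance in frame 2: 4.5.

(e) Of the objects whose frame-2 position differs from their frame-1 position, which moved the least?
the brown star

(moved 1.5)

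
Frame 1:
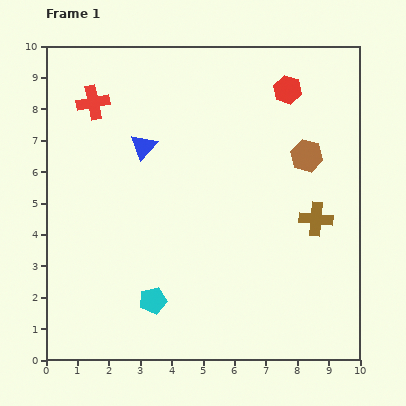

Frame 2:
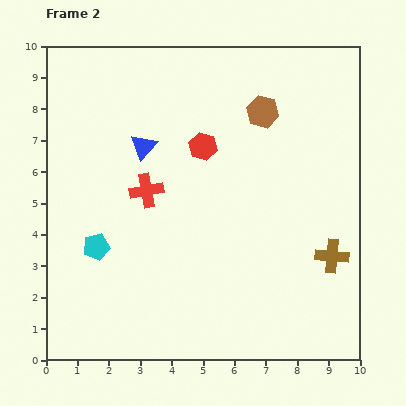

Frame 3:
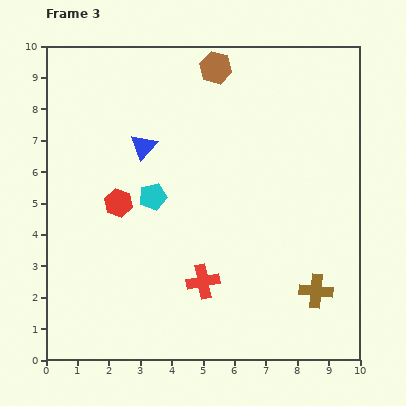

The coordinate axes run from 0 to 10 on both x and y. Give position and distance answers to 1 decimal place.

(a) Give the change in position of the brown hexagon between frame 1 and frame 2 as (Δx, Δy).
(-1.4, 1.4)

The brown hexagon was at (8.3, 6.5) in frame 1 and (6.9, 7.9) in frame 2.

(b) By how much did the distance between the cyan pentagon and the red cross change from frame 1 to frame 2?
-4.2

Distance in frame 1: 6.6. Distance in frame 2: 2.4.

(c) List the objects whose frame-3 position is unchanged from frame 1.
the blue triangle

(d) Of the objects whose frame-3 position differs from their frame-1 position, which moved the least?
the brown cross

(moved 2.3)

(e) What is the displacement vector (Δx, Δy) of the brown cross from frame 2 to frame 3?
(-0.5, -1.1)

The brown cross was at (9.1, 3.3) in frame 2 and (8.6, 2.2) in frame 3.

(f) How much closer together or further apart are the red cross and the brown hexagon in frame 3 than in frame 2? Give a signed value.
+2.3

Distance in frame 2: 4.5. Distance in frame 3: 6.8.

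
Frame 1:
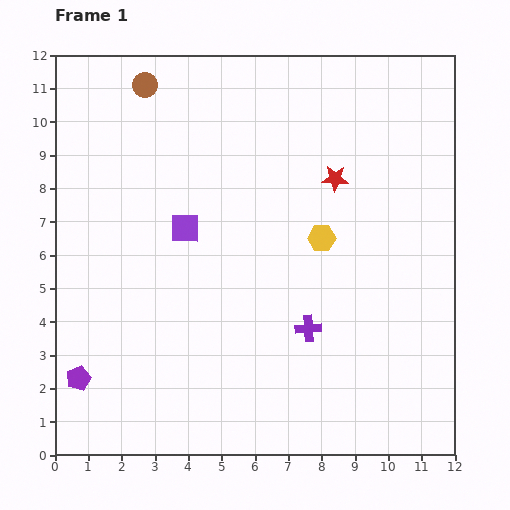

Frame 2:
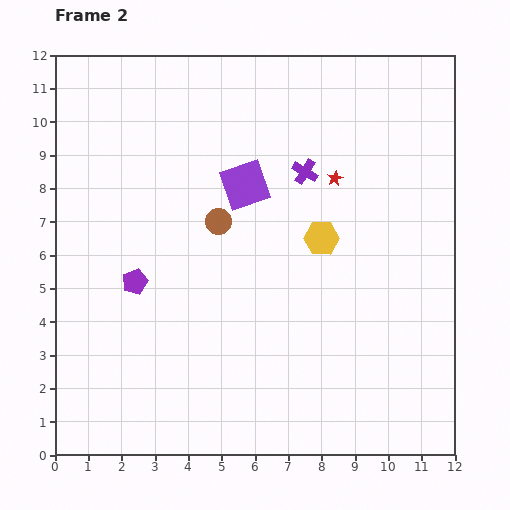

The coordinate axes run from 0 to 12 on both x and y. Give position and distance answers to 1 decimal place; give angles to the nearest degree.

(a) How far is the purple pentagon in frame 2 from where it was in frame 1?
3.4

The purple pentagon moved from (0.7, 2.3) to (2.4, 5.2), a distance of √(1.7² + 2.9²) ≈ 3.4.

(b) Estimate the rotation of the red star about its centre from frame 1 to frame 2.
30° counter-clockwise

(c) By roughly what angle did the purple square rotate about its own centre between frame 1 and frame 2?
20° counter-clockwise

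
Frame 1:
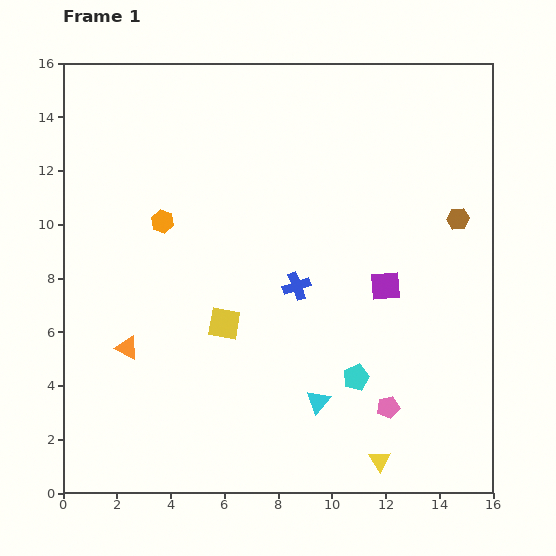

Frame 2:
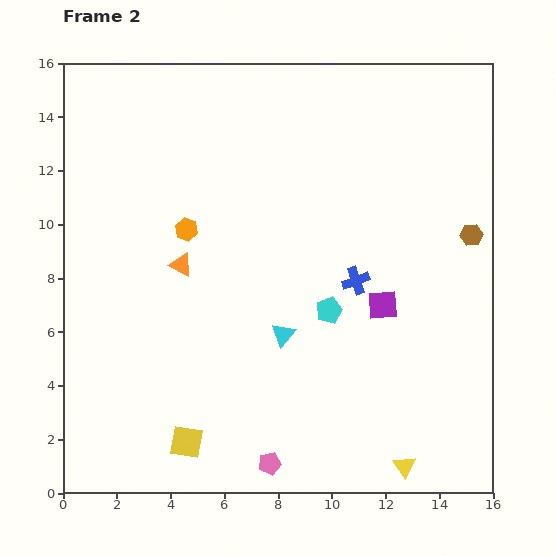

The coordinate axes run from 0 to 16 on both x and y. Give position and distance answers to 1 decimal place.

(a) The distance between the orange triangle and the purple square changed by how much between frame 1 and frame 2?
-2.3

Distance in frame 1: 9.9. Distance in frame 2: 7.6.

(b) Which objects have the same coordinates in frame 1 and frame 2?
none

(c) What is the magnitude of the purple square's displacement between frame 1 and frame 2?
0.7

The purple square moved from (12.0, 7.7) to (11.9, 7.0), a distance of √(0.1² + 0.7²) ≈ 0.7.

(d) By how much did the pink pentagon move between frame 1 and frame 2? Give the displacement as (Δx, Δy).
(-4.4, -2.1)

The pink pentagon was at (12.1, 3.2) in frame 1 and (7.7, 1.1) in frame 2.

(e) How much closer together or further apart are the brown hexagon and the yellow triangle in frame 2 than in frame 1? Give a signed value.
-0.5

Distance in frame 1: 9.5. Distance in frame 2: 9.0.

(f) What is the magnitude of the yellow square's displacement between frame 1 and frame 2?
4.6

The yellow square moved from (6.0, 6.3) to (4.6, 1.9), a distance of √(1.4² + 4.4²) ≈ 4.6.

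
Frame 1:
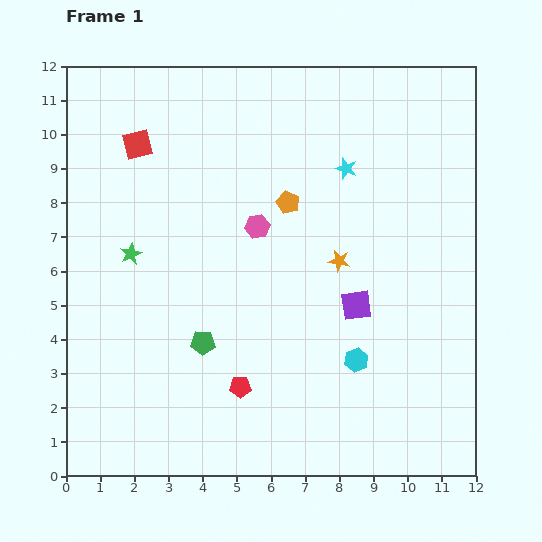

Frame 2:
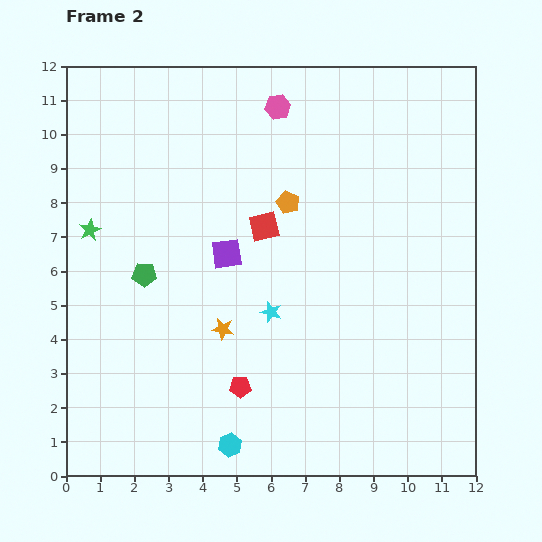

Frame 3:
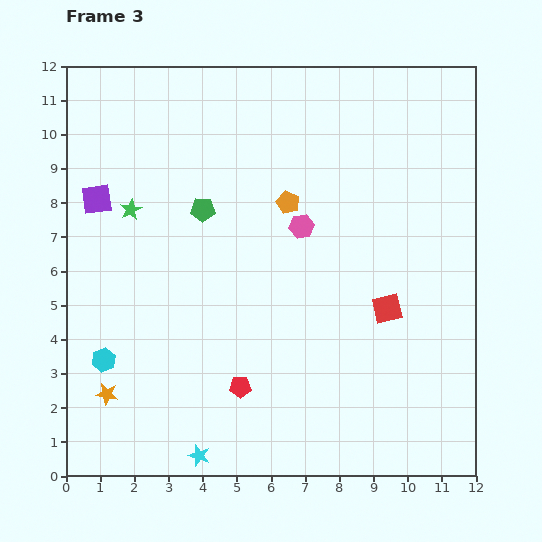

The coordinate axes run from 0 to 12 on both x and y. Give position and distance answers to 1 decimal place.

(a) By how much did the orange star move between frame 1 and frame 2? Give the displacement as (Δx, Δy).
(-3.4, -2.0)

The orange star was at (8.0, 6.3) in frame 1 and (4.6, 4.3) in frame 2.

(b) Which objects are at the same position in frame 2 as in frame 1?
the orange pentagon, the red pentagon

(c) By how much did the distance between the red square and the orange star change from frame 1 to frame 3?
+1.8

Distance in frame 1: 6.8. Distance in frame 3: 8.6.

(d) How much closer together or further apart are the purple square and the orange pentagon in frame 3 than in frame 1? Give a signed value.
+2.0

Distance in frame 1: 3.6. Distance in frame 3: 5.6.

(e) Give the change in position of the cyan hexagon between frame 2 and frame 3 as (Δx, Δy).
(-3.7, 2.5)

The cyan hexagon was at (4.8, 0.9) in frame 2 and (1.1, 3.4) in frame 3.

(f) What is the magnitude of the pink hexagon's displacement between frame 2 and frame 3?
3.6

The pink hexagon moved from (6.2, 10.8) to (6.9, 7.3), a distance of √(0.7² + 3.5²) ≈ 3.6.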